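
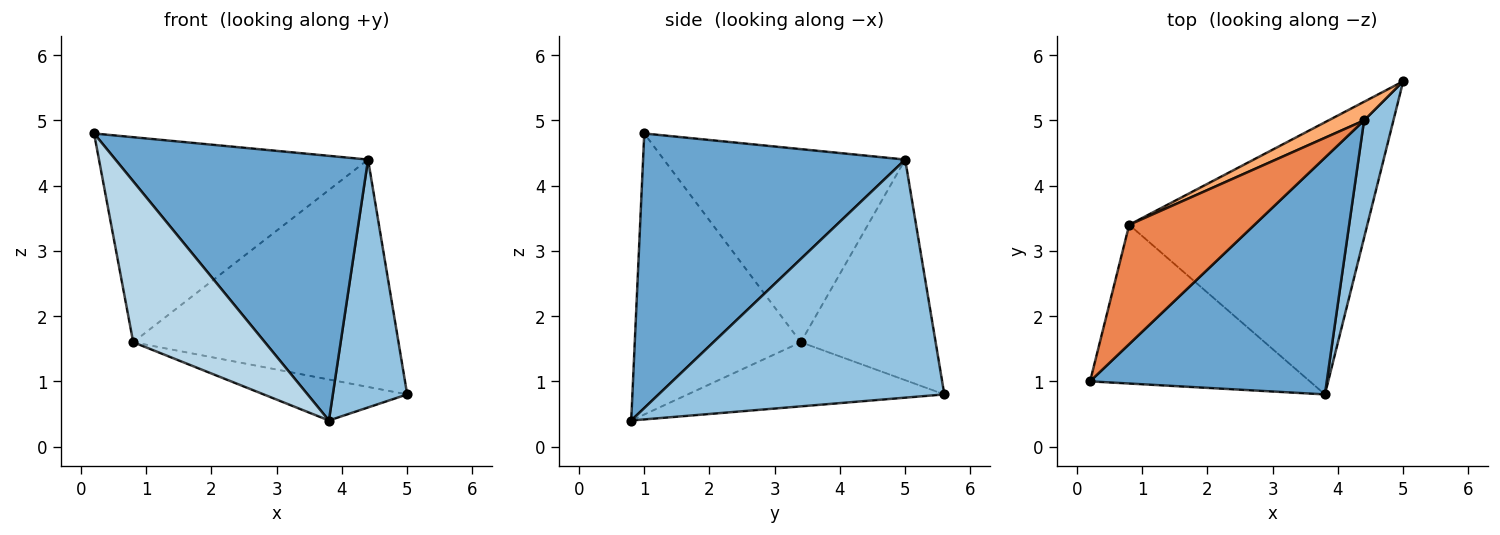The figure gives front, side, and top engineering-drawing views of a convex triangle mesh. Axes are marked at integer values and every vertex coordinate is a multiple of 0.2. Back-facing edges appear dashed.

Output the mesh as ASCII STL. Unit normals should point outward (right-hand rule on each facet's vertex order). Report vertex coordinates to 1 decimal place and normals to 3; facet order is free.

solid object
 facet normal 0.612 -0.590 0.527
  outer loop
   vertex 4.4 5.0 4.4
   vertex 0.2 1.0 4.8
   vertex 3.8 0.8 0.4
  endloop
 endfacet
 facet normal 0.961 -0.250 0.118
  outer loop
   vertex 4.4 5.0 4.4
   vertex 3.8 0.8 0.4
   vertex 5.0 5.6 0.8
  endloop
 endfacet
 facet normal -0.668 -0.530 -0.523
  outer loop
   vertex 0.8 3.4 1.6
   vertex 3.8 0.8 0.4
   vertex 0.2 1.0 4.8
  endloop
 endfacet
 facet normal -0.257 0.144 -0.956
  outer loop
   vertex 0.8 3.4 1.6
   vertex 5.0 5.6 0.8
   vertex 3.8 0.8 0.4
  endloop
 endfacet
 facet normal -0.613 0.683 0.397
  outer loop
   vertex 0.8 3.4 1.6
   vertex 0.2 1.0 4.8
   vertex 4.4 5.0 4.4
  endloop
 endfacet
 facet normal -0.452 0.889 0.073
  outer loop
   vertex 0.8 3.4 1.6
   vertex 4.4 5.0 4.4
   vertex 5.0 5.6 0.8
  endloop
 endfacet
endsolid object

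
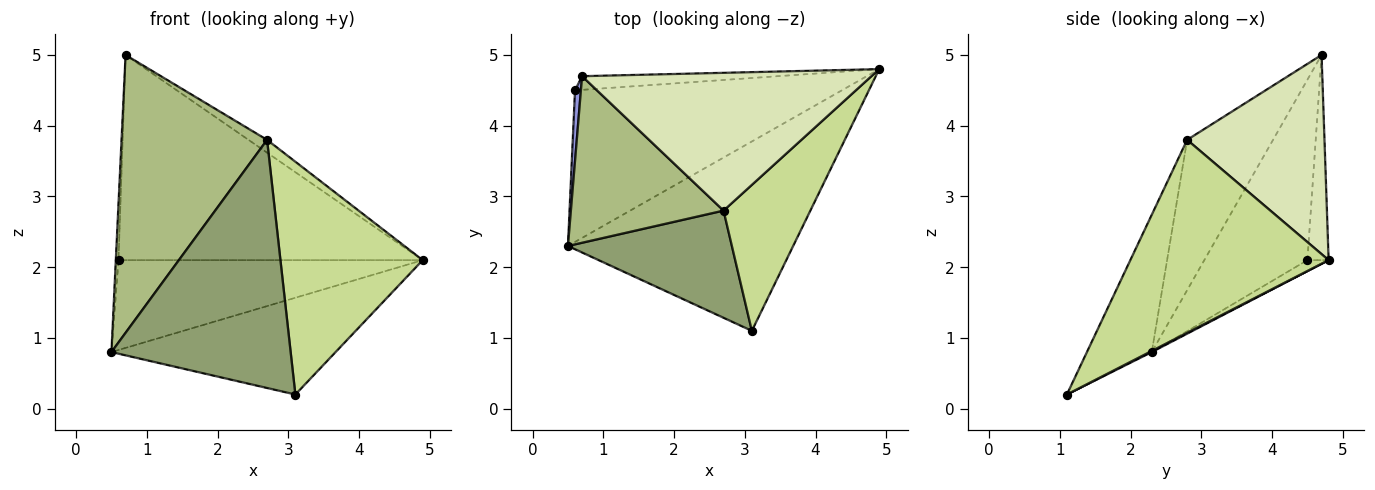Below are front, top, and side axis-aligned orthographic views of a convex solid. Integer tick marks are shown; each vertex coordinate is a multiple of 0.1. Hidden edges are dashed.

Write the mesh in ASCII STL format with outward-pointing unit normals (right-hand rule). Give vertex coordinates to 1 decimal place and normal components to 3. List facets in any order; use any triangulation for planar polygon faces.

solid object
 facet normal 0.005 0.455 -0.890
  outer loop
   vertex 3.1 1.1 0.2
   vertex 0.5 2.3 0.8
   vertex 4.9 4.8 2.1
  endloop
 endfacet
 facet normal -0.036 0.510 -0.860
  outer loop
   vertex 0.6 4.5 2.1
   vertex 4.9 4.8 2.1
   vertex 0.5 2.3 0.8
  endloop
 endfacet
 facet normal -0.999 0.026 0.033
  outer loop
   vertex 0.6 4.5 2.1
   vertex 0.5 2.3 0.8
   vertex 0.7 4.7 5.0
  endloop
 endfacet
 facet normal -0.069 0.995 -0.066
  outer loop
   vertex 0.6 4.5 2.1
   vertex 0.7 4.7 5.0
   vertex 4.9 4.8 2.1
  endloop
 endfacet
 facet normal -0.315 -0.871 0.376
  outer loop
   vertex 2.7 2.8 3.8
   vertex 0.5 2.3 0.8
   vertex 3.1 1.1 0.2
  endloop
 endfacet
 facet normal -0.452 -0.765 0.459
  outer loop
   vertex 2.7 2.8 3.8
   vertex 0.7 4.7 5.0
   vertex 0.5 2.3 0.8
  endloop
 endfacet
 facet normal 0.763 -0.548 0.343
  outer loop
   vertex 2.7 2.8 3.8
   vertex 3.1 1.1 0.2
   vertex 4.9 4.8 2.1
  endloop
 endfacet
 facet normal 0.565 0.076 0.821
  outer loop
   vertex 2.7 2.8 3.8
   vertex 4.9 4.8 2.1
   vertex 0.7 4.7 5.0
  endloop
 endfacet
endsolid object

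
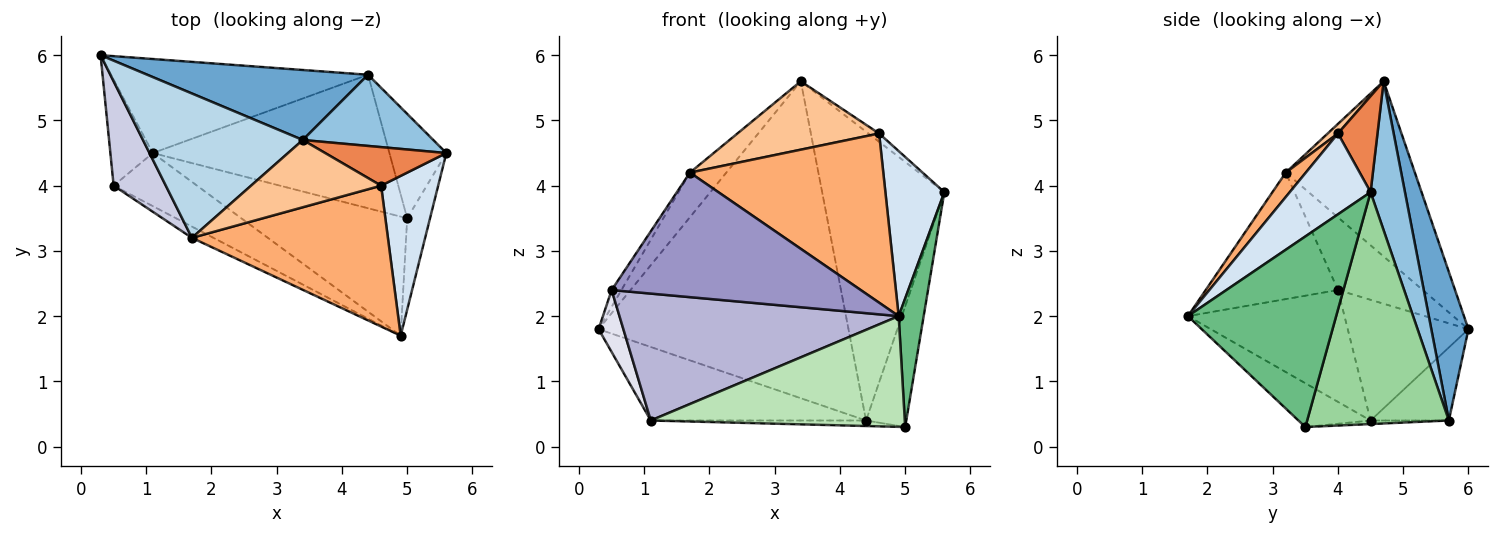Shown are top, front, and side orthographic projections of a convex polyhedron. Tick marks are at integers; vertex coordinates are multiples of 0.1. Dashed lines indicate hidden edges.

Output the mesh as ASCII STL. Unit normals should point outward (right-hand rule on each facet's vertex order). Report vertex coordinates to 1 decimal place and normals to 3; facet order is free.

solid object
 facet normal 0.144 0.966 0.213
  outer loop
   vertex 4.4 5.7 0.4
   vertex 0.3 6.0 1.8
   vertex 3.4 4.7 5.6
  endloop
 endfacet
 facet normal 0.263 0.937 0.231
  outer loop
   vertex 4.4 5.7 0.4
   vertex 3.4 4.7 5.6
   vertex 5.6 4.5 3.9
  endloop
 endfacet
 facet normal -0.723 0.204 0.660
  outer loop
   vertex 1.7 3.2 4.2
   vertex 3.4 4.7 5.6
   vertex 0.3 6.0 1.8
  endloop
 endfacet
 facet normal 0.702 -0.512 0.496
  outer loop
   vertex 4.6 4.0 4.8
   vertex 4.9 1.7 2.0
   vertex 5.6 4.5 3.9
  endloop
 endfacet
 facet normal 0.612 0.166 0.773
  outer loop
   vertex 4.6 4.0 4.8
   vertex 5.6 4.5 3.9
   vertex 3.4 4.7 5.6
  endloop
 endfacet
 facet normal 0.079 -0.766 0.638
  outer loop
   vertex 4.6 4.0 4.8
   vertex 1.7 3.2 4.2
   vertex 4.9 1.7 2.0
  endloop
 endfacet
 facet normal 0.052 -0.712 0.700
  outer loop
   vertex 4.6 4.0 4.8
   vertex 3.4 4.7 5.6
   vertex 1.7 3.2 4.2
  endloop
 endfacet
 facet normal -0.219 0.601 -0.769
  outer loop
   vertex 1.1 4.5 0.4
   vertex 0.3 6.0 1.8
   vertex 4.4 5.7 0.4
  endloop
 endfacet
 facet normal 0.979 -0.165 -0.117
  outer loop
   vertex 5.0 3.5 0.3
   vertex 5.6 4.5 3.9
   vertex 4.9 1.7 2.0
  endloop
 endfacet
 facet normal 0.936 0.266 -0.230
  outer loop
   vertex 5.0 3.5 0.3
   vertex 4.4 5.7 0.4
   vertex 5.6 4.5 3.9
  endloop
 endfacet
 facet normal -0.190 -0.669 -0.719
  outer loop
   vertex 5.0 3.5 0.3
   vertex 4.9 1.7 2.0
   vertex 1.1 4.5 0.4
  endloop
 endfacet
 facet normal -0.015 0.041 -0.999
  outer loop
   vertex 5.0 3.5 0.3
   vertex 1.1 4.5 0.4
   vertex 4.4 5.7 0.4
  endloop
 endfacet
 facet normal -0.467 -0.880 -0.080
  outer loop
   vertex 0.5 4.0 2.4
   vertex 4.9 1.7 2.0
   vertex 1.7 3.2 4.2
  endloop
 endfacet
 facet normal -0.459 -0.819 -0.343
  outer loop
   vertex 0.5 4.0 2.4
   vertex 1.1 4.5 0.4
   vertex 4.9 1.7 2.0
  endloop
 endfacet
 facet normal -0.809 0.093 0.581
  outer loop
   vertex 0.5 4.0 2.4
   vertex 1.7 3.2 4.2
   vertex 0.3 6.0 1.8
  endloop
 endfacet
 facet normal -0.926 -0.190 -0.325
  outer loop
   vertex 0.5 4.0 2.4
   vertex 0.3 6.0 1.8
   vertex 1.1 4.5 0.4
  endloop
 endfacet
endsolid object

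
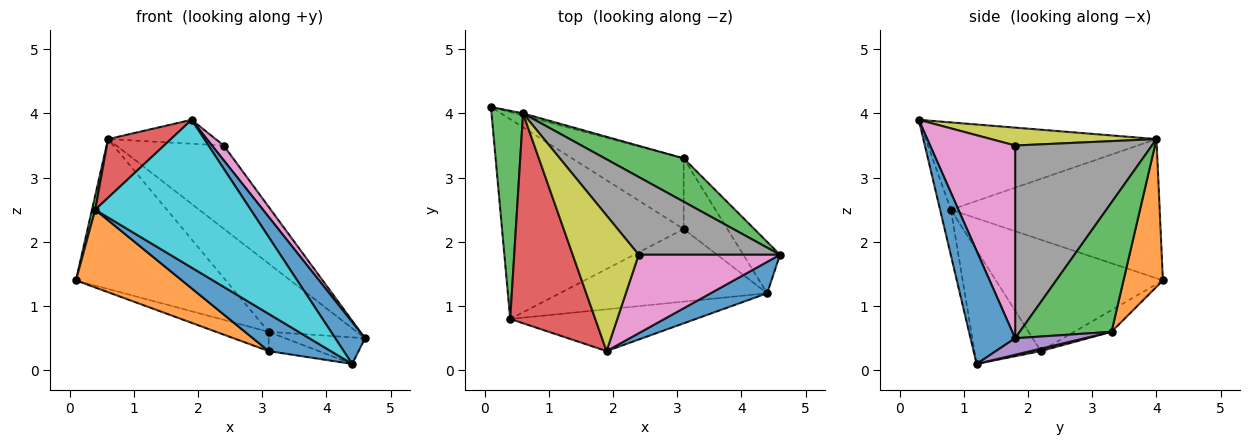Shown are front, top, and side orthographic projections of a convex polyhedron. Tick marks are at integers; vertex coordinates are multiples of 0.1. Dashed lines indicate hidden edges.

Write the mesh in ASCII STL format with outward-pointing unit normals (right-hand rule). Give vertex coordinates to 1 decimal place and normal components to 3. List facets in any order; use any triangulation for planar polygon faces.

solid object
 facet normal 0.768 -0.512 0.384
  outer loop
   vertex 4.4 1.2 0.1
   vertex 4.6 1.8 0.5
   vertex 1.9 0.3 3.9
  endloop
 endfacet
 facet normal 0.254 0.967 -0.014
  outer loop
   vertex 3.1 3.3 0.6
   vertex 0.1 4.1 1.4
   vertex 0.6 4.0 3.6
  endloop
 endfacet
 facet normal 0.661 0.634 0.403
  outer loop
   vertex 3.1 3.3 0.6
   vertex 0.6 4.0 3.6
   vertex 4.6 1.8 0.5
  endloop
 endfacet
 facet normal -0.184 0.259 -0.948
  outer loop
   vertex 3.1 3.3 0.6
   vertex 3.1 2.2 0.3
   vertex 0.1 4.1 1.4
  endloop
 endfacet
 facet normal 0.371 0.426 -0.825
  outer loop
   vertex 3.1 3.3 0.6
   vertex 4.6 1.8 0.5
   vertex 4.4 1.2 0.1
  endloop
 endfacet
 facet normal 0.054 0.263 -0.963
  outer loop
   vertex 3.1 3.3 0.6
   vertex 4.4 1.2 0.1
   vertex 3.1 2.2 0.3
  endloop
 endfacet
 facet normal 0.801 -0.110 0.588
  outer loop
   vertex 2.4 1.8 3.5
   vertex 1.9 0.3 3.9
   vertex 4.6 1.8 0.5
  endloop
 endfacet
 facet normal 0.681 0.535 0.500
  outer loop
   vertex 2.4 1.8 3.5
   vertex 4.6 1.8 0.5
   vertex 0.6 4.0 3.6
  endloop
 endfacet
 facet normal 0.258 0.168 0.951
  outer loop
   vertex 2.4 1.8 3.5
   vertex 0.6 4.0 3.6
   vertex 1.9 0.3 3.9
  endloop
 endfacet
 facet normal -0.067 -0.960 -0.271
  outer loop
   vertex 0.4 0.8 2.5
   vertex 4.4 1.2 0.1
   vertex 1.9 0.3 3.9
  endloop
 endfacet
 facet normal -0.439 -0.410 -0.799
  outer loop
   vertex 0.4 0.8 2.5
   vertex 3.1 2.2 0.3
   vertex 4.4 1.2 0.1
  endloop
 endfacet
 facet normal -0.496 -0.315 -0.809
  outer loop
   vertex 0.4 0.8 2.5
   vertex 0.1 4.1 1.4
   vertex 3.1 2.2 0.3
  endloop
 endfacet
 facet normal -0.975 -0.015 0.221
  outer loop
   vertex 0.4 0.8 2.5
   vertex 0.6 4.0 3.6
   vertex 0.1 4.1 1.4
  endloop
 endfacet
 facet normal -0.703 -0.191 0.685
  outer loop
   vertex 0.4 0.8 2.5
   vertex 1.9 0.3 3.9
   vertex 0.6 4.0 3.6
  endloop
 endfacet
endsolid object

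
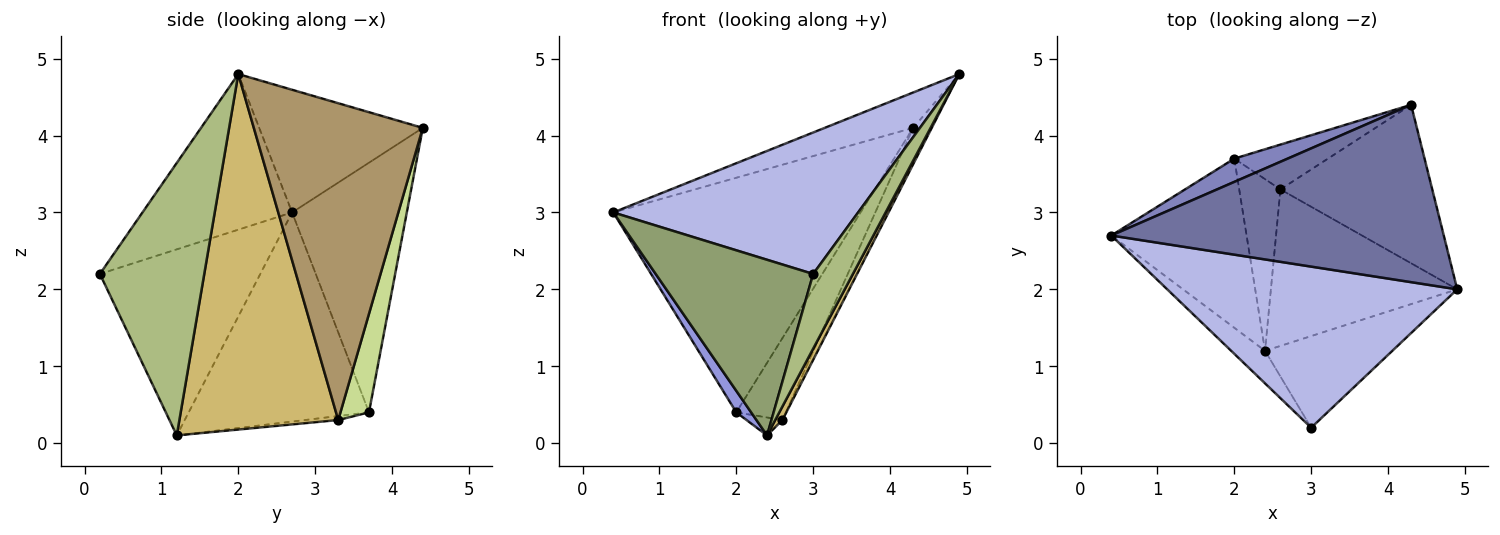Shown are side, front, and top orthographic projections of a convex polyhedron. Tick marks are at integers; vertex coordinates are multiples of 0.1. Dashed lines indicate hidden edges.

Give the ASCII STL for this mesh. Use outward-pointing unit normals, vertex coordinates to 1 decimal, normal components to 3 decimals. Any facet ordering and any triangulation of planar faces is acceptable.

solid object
 facet normal -0.340 0.184 0.922
  outer loop
   vertex 4.3 4.4 4.1
   vertex 0.4 2.7 3.0
   vertex 4.9 2.0 4.8
  endloop
 endfacet
 facet normal -0.419 0.904 0.090
  outer loop
   vertex 2.0 3.7 0.4
   vertex 0.4 2.7 3.0
   vertex 4.3 4.4 4.1
  endloop
 endfacet
 facet normal -0.838 -0.069 -0.542
  outer loop
   vertex 2.0 3.7 0.4
   vertex 2.4 1.2 0.1
   vertex 0.4 2.7 3.0
  endloop
 endfacet
 facet normal -0.374 -0.612 0.697
  outer loop
   vertex 3.0 0.2 2.2
   vertex 4.9 2.0 4.8
   vertex 0.4 2.7 3.0
  endloop
 endfacet
 facet normal -0.708 -0.695 -0.129
  outer loop
   vertex 3.0 0.2 2.2
   vertex 0.4 2.7 3.0
   vertex 2.4 1.2 0.1
  endloop
 endfacet
 facet normal 0.856 -0.326 -0.400
  outer loop
   vertex 3.0 0.2 2.2
   vertex 2.4 1.2 0.1
   vertex 4.9 2.0 4.8
  endloop
 endfacet
 facet normal 0.451 0.783 -0.428
  outer loop
   vertex 2.6 3.3 0.3
   vertex 2.0 3.7 0.4
   vertex 4.3 4.4 4.1
  endloop
 endfacet
 facet normal -0.096 0.103 -0.990
  outer loop
   vertex 2.6 3.3 0.3
   vertex 2.4 1.2 0.1
   vertex 2.0 3.7 0.4
  endloop
 endfacet
 facet normal 0.897 0.099 -0.430
  outer loop
   vertex 2.6 3.3 0.3
   vertex 4.3 4.4 4.1
   vertex 4.9 2.0 4.8
  endloop
 endfacet
 facet normal 0.885 -0.040 -0.464
  outer loop
   vertex 2.6 3.3 0.3
   vertex 4.9 2.0 4.8
   vertex 2.4 1.2 0.1
  endloop
 endfacet
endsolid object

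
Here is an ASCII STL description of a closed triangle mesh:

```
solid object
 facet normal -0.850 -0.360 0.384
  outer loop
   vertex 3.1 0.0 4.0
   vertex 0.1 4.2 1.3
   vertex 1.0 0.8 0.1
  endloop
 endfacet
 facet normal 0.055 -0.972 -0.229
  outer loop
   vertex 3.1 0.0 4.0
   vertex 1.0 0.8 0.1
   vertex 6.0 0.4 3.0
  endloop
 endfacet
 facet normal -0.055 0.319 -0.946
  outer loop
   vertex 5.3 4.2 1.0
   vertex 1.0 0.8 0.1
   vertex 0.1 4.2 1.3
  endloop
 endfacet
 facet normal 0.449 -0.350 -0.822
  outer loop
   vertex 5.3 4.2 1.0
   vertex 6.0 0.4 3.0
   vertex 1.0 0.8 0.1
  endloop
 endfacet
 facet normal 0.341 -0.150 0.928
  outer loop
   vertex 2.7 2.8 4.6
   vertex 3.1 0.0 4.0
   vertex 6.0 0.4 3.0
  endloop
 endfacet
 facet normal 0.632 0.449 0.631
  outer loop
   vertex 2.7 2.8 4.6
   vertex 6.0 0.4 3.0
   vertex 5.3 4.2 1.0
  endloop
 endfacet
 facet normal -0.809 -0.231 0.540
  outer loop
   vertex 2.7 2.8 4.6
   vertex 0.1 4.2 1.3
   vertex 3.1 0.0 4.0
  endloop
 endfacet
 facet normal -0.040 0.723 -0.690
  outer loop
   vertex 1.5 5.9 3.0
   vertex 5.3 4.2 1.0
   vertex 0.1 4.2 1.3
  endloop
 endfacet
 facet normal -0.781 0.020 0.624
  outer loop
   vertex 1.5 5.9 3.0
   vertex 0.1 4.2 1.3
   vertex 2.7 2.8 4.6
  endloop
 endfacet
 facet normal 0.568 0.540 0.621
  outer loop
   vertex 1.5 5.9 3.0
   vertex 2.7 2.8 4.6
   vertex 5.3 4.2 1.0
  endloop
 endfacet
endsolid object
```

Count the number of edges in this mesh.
15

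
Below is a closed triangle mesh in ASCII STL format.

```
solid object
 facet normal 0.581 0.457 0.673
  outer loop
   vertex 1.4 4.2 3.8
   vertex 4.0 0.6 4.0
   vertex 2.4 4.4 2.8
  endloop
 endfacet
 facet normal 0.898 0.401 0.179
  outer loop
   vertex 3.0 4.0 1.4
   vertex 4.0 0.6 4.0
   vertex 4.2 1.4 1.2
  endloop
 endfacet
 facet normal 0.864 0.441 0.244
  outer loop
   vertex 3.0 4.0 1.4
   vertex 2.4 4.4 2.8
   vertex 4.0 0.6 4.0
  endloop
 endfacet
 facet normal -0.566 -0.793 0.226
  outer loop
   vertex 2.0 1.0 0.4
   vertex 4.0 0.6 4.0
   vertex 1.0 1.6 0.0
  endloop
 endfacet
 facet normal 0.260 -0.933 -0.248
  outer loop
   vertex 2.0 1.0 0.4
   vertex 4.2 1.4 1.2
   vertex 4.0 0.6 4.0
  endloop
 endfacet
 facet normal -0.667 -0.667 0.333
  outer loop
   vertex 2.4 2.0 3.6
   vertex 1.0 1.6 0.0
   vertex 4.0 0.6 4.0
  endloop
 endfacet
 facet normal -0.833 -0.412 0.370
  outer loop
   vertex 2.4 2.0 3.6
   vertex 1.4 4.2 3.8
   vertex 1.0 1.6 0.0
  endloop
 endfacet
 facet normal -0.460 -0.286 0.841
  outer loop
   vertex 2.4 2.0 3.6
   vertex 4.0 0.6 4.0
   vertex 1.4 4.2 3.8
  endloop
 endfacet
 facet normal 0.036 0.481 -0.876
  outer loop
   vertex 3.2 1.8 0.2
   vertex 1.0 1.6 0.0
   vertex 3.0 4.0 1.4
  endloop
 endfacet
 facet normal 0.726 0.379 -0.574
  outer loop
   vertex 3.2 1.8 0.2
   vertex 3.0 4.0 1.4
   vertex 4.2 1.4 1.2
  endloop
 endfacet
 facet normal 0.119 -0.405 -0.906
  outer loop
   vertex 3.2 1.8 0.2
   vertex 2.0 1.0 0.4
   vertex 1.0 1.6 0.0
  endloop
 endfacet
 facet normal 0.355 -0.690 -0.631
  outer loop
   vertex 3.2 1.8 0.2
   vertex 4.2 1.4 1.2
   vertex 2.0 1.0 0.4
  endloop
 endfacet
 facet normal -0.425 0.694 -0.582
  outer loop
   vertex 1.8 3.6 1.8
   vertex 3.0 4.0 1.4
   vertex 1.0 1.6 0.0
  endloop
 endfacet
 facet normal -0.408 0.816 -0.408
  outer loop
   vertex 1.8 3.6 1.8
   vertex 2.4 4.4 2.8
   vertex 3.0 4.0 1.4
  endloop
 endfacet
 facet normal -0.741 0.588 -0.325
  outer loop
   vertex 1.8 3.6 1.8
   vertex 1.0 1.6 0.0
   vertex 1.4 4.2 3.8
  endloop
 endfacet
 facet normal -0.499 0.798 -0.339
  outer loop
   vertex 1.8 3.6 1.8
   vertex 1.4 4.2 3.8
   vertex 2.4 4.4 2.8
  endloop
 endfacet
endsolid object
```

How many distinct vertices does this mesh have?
10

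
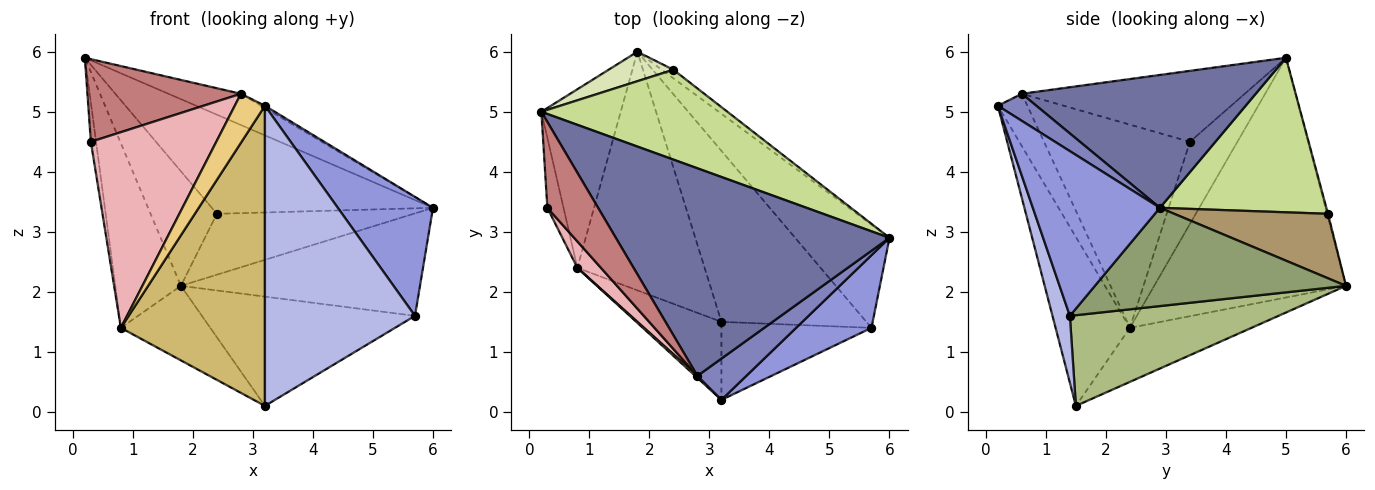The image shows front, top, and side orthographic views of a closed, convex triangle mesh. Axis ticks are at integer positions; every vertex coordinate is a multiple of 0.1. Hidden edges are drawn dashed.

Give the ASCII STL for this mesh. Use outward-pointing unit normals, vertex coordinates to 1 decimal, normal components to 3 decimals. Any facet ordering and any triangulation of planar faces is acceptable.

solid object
 facet normal 0.433 0.134 0.891
  outer loop
   vertex 2.8 0.6 5.3
   vertex 6.0 2.9 3.4
   vertex 0.2 5.0 5.9
  endloop
 endfacet
 facet normal 0.484 0.048 0.874
  outer loop
   vertex 2.8 0.6 5.3
   vertex 3.2 0.2 5.1
   vertex 6.0 2.9 3.4
  endloop
 endfacet
 facet normal 0.752 -0.563 0.344
  outer loop
   vertex 5.7 1.4 1.6
   vertex 6.0 2.9 3.4
   vertex 3.2 0.2 5.1
  endloop
 endfacet
 facet normal 0.112 -0.962 -0.250
  outer loop
   vertex 5.7 1.4 1.6
   vertex 3.2 0.2 5.1
   vertex 3.2 1.5 0.1
  endloop
 endfacet
 facet normal 0.595 0.566 -0.571
  outer loop
   vertex 5.7 1.4 1.6
   vertex 1.8 6.0 2.1
   vertex 6.0 2.9 3.4
  endloop
 endfacet
 facet normal 0.466 0.476 -0.745
  outer loop
   vertex 5.7 1.4 1.6
   vertex 3.2 1.5 0.1
   vertex 1.8 6.0 2.1
  endloop
 endfacet
 facet normal 0.487 0.647 0.586
  outer loop
   vertex 2.4 5.7 3.3
   vertex 0.2 5.0 5.9
   vertex 6.0 2.9 3.4
  endloop
 endfacet
 facet normal -0.014 0.968 0.249
  outer loop
   vertex 2.4 5.7 3.3
   vertex 1.8 6.0 2.1
   vertex 0.2 5.0 5.9
  endloop
 endfacet
 facet normal 0.612 0.783 -0.110
  outer loop
   vertex 2.4 5.7 3.3
   vertex 6.0 2.9 3.4
   vertex 1.8 6.0 2.1
  endloop
 endfacet
 facet normal -0.447 -0.866 -0.225
  outer loop
   vertex 0.8 2.4 1.4
   vertex 3.2 1.5 0.1
   vertex 3.2 0.2 5.1
  endloop
 endfacet
 facet normal -0.699 -0.714 0.029
  outer loop
   vertex 0.8 2.4 1.4
   vertex 3.2 0.2 5.1
   vertex 2.8 0.6 5.3
  endloop
 endfacet
 facet normal -0.376 0.276 -0.885
  outer loop
   vertex 0.8 2.4 1.4
   vertex 1.8 6.0 2.1
   vertex 3.2 1.5 0.1
  endloop
 endfacet
 facet normal -0.903 0.309 -0.299
  outer loop
   vertex 0.8 2.4 1.4
   vertex 0.2 5.0 5.9
   vertex 1.8 6.0 2.1
  endloop
 endfacet
 facet normal -0.710 -0.489 0.508
  outer loop
   vertex 0.3 3.4 4.5
   vertex 2.8 0.6 5.3
   vertex 0.2 5.0 5.9
  endloop
 endfacet
 facet normal -0.976 0.107 -0.192
  outer loop
   vertex 0.3 3.4 4.5
   vertex 0.2 5.0 5.9
   vertex 0.8 2.4 1.4
  endloop
 endfacet
 facet normal -0.755 -0.649 0.088
  outer loop
   vertex 0.3 3.4 4.5
   vertex 0.8 2.4 1.4
   vertex 2.8 0.6 5.3
  endloop
 endfacet
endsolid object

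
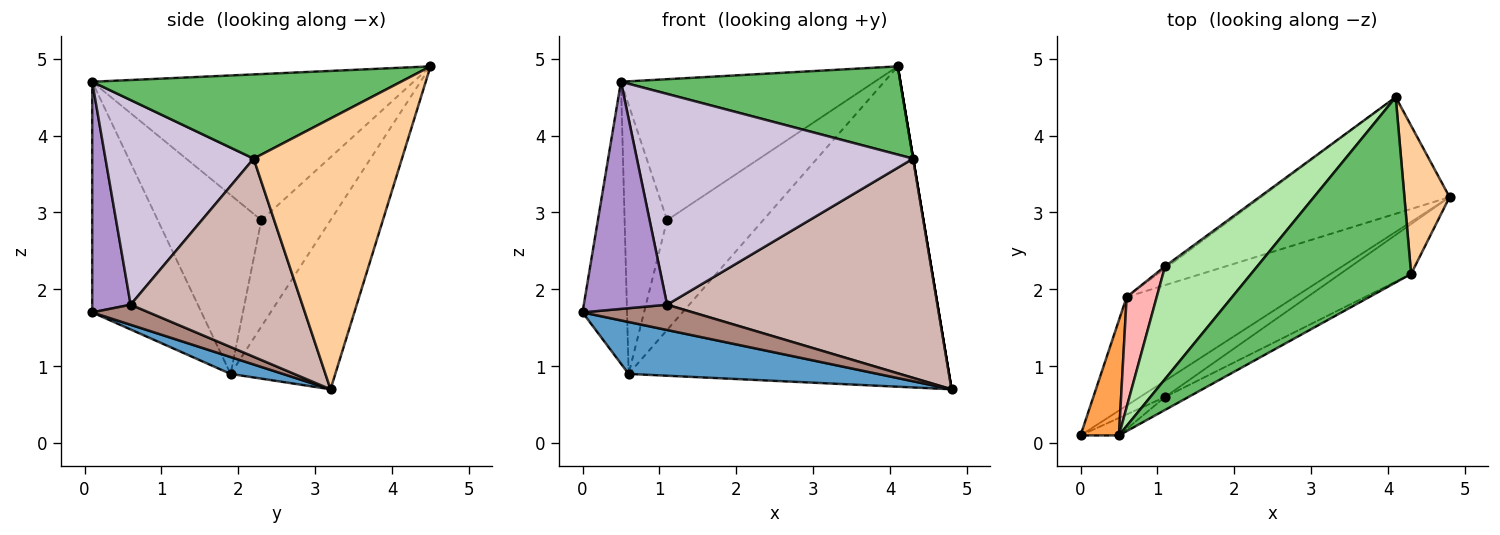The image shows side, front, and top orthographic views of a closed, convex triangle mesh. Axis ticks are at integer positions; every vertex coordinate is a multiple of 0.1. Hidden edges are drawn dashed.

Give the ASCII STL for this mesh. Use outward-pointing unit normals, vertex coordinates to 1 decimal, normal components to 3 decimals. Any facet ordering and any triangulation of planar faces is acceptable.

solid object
 facet normal 0.090 -0.429 -0.899
  outer loop
   vertex 0.6 1.9 0.9
   vertex 4.8 3.2 0.7
   vertex 0.0 0.1 1.7
  endloop
 endfacet
 facet normal -0.294 0.898 -0.327
  outer loop
   vertex 0.6 1.9 0.9
   vertex 4.1 4.5 4.9
   vertex 4.8 3.2 0.7
  endloop
 endfacet
 facet normal -0.915 0.373 0.153
  outer loop
   vertex 0.6 1.9 0.9
   vertex 0.0 0.1 1.7
   vertex 0.5 0.1 4.7
  endloop
 endfacet
 facet normal 0.986 0.000 0.164
  outer loop
   vertex 4.3 2.2 3.7
   vertex 4.8 3.2 0.7
   vertex 4.1 4.5 4.9
  endloop
 endfacet
 facet normal 0.429 -0.388 0.816
  outer loop
   vertex 4.3 2.2 3.7
   vertex 4.1 4.5 4.9
   vertex 0.5 0.1 4.7
  endloop
 endfacet
 facet normal -0.703 0.555 0.444
  outer loop
   vertex 1.1 2.3 2.9
   vertex 0.5 0.1 4.7
   vertex 4.1 4.5 4.9
  endloop
 endfacet
 facet normal -0.584 0.811 -0.016
  outer loop
   vertex 1.1 2.3 2.9
   vertex 4.1 4.5 4.9
   vertex 0.6 1.9 0.9
  endloop
 endfacet
 facet normal -0.914 0.375 0.154
  outer loop
   vertex 1.1 2.3 2.9
   vertex 0.6 1.9 0.9
   vertex 0.5 0.1 4.7
  endloop
 endfacet
 facet normal 0.418 -0.906 -0.070
  outer loop
   vertex 1.1 0.6 1.8
   vertex 0.5 0.1 4.7
   vertex 0.0 0.1 1.7
  endloop
 endfacet
 facet normal 0.472 -0.880 -0.054
  outer loop
   vertex 1.1 0.6 1.8
   vertex 4.3 2.2 3.7
   vertex 0.5 0.1 4.7
  endloop
 endfacet
 facet normal 0.397 -0.773 -0.494
  outer loop
   vertex 1.1 0.6 1.8
   vertex 0.0 0.1 1.7
   vertex 4.8 3.2 0.7
  endloop
 endfacet
 facet normal 0.526 -0.829 -0.189
  outer loop
   vertex 1.1 0.6 1.8
   vertex 4.8 3.2 0.7
   vertex 4.3 2.2 3.7
  endloop
 endfacet
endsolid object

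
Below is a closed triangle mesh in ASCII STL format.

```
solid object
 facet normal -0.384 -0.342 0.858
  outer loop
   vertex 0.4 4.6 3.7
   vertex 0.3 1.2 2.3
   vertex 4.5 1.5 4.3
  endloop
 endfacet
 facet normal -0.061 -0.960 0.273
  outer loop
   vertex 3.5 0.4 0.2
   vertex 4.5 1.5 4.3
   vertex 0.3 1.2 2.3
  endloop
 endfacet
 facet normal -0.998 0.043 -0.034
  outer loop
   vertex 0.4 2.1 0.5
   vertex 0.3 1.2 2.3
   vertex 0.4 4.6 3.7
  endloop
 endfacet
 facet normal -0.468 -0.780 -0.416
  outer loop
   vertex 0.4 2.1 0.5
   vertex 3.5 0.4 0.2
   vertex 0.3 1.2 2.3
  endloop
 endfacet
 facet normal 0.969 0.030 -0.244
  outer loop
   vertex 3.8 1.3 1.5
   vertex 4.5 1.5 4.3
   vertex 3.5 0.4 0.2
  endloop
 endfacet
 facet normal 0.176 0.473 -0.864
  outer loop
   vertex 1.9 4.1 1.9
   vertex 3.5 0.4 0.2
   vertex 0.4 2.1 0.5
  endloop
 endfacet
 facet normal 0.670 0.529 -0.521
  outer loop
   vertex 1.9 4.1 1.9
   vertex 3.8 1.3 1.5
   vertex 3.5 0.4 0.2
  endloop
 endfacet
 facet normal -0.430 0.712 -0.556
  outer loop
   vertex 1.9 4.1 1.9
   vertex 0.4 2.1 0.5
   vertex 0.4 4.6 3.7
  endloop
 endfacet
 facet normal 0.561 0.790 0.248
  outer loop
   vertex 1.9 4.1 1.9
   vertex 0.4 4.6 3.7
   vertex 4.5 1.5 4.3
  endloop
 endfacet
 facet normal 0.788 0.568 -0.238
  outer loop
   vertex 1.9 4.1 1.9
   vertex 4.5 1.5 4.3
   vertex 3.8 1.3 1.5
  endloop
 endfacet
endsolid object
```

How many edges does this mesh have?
15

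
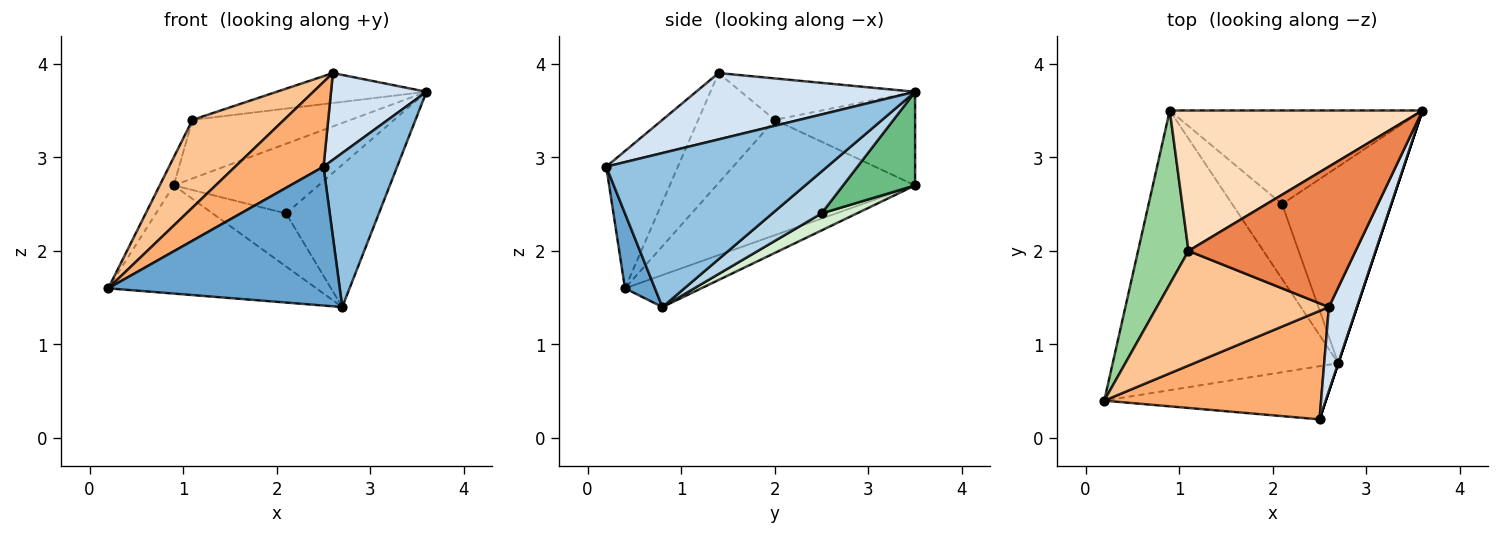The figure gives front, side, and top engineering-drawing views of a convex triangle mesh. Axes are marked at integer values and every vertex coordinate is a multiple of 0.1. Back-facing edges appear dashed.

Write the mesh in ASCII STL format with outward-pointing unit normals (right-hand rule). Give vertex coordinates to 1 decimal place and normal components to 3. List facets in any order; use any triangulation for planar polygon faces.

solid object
 facet normal 0.120 -0.927 -0.355
  outer loop
   vertex 2.7 0.8 1.4
   vertex 2.5 0.2 2.9
   vertex 0.2 0.4 1.6
  endloop
 endfacet
 facet normal 0.949 -0.316 0.000
  outer loop
   vertex 2.7 0.8 1.4
   vertex 3.6 3.5 3.7
   vertex 2.5 0.2 2.9
  endloop
 endfacet
 facet normal 0.297 0.560 -0.773
  outer loop
   vertex 2.1 2.5 2.4
   vertex 3.6 3.5 3.7
   vertex 2.7 0.8 1.4
  endloop
 endfacet
 facet normal 0.855 -0.373 0.362
  outer loop
   vertex 2.6 1.4 3.9
   vertex 2.5 0.2 2.9
   vertex 3.6 3.5 3.7
  endloop
 endfacet
 facet normal -0.236 0.203 0.950
  outer loop
   vertex 2.6 1.4 3.9
   vertex 3.6 3.5 3.7
   vertex 1.1 2.0 3.4
  endloop
 endfacet
 facet normal -0.447 -0.551 0.705
  outer loop
   vertex 2.6 1.4 3.9
   vertex 0.2 0.4 1.6
   vertex 2.5 0.2 2.9
  endloop
 endfacet
 facet normal -0.453 -0.542 0.708
  outer loop
   vertex 2.6 1.4 3.9
   vertex 1.1 2.0 3.4
   vertex 0.2 0.4 1.6
  endloop
 endfacet
 facet normal -0.323 0.364 0.873
  outer loop
   vertex 0.9 3.5 2.7
   vertex 1.1 2.0 3.4
   vertex 3.6 3.5 3.7
  endloop
 endfacet
 facet normal 0.285 0.572 -0.769
  outer loop
   vertex 0.9 3.5 2.7
   vertex 3.6 3.5 3.7
   vertex 2.1 2.5 2.4
  endloop
 endfacet
 facet normal -0.914 0.065 0.400
  outer loop
   vertex 0.9 3.5 2.7
   vertex 0.2 0.4 1.6
   vertex 1.1 2.0 3.4
  endloop
 endfacet
 facet normal -0.131 0.358 -0.925
  outer loop
   vertex 0.9 3.5 2.7
   vertex 2.7 0.8 1.4
   vertex 0.2 0.4 1.6
  endloop
 endfacet
 facet normal 0.268 0.557 -0.786
  outer loop
   vertex 0.9 3.5 2.7
   vertex 2.1 2.5 2.4
   vertex 2.7 0.8 1.4
  endloop
 endfacet
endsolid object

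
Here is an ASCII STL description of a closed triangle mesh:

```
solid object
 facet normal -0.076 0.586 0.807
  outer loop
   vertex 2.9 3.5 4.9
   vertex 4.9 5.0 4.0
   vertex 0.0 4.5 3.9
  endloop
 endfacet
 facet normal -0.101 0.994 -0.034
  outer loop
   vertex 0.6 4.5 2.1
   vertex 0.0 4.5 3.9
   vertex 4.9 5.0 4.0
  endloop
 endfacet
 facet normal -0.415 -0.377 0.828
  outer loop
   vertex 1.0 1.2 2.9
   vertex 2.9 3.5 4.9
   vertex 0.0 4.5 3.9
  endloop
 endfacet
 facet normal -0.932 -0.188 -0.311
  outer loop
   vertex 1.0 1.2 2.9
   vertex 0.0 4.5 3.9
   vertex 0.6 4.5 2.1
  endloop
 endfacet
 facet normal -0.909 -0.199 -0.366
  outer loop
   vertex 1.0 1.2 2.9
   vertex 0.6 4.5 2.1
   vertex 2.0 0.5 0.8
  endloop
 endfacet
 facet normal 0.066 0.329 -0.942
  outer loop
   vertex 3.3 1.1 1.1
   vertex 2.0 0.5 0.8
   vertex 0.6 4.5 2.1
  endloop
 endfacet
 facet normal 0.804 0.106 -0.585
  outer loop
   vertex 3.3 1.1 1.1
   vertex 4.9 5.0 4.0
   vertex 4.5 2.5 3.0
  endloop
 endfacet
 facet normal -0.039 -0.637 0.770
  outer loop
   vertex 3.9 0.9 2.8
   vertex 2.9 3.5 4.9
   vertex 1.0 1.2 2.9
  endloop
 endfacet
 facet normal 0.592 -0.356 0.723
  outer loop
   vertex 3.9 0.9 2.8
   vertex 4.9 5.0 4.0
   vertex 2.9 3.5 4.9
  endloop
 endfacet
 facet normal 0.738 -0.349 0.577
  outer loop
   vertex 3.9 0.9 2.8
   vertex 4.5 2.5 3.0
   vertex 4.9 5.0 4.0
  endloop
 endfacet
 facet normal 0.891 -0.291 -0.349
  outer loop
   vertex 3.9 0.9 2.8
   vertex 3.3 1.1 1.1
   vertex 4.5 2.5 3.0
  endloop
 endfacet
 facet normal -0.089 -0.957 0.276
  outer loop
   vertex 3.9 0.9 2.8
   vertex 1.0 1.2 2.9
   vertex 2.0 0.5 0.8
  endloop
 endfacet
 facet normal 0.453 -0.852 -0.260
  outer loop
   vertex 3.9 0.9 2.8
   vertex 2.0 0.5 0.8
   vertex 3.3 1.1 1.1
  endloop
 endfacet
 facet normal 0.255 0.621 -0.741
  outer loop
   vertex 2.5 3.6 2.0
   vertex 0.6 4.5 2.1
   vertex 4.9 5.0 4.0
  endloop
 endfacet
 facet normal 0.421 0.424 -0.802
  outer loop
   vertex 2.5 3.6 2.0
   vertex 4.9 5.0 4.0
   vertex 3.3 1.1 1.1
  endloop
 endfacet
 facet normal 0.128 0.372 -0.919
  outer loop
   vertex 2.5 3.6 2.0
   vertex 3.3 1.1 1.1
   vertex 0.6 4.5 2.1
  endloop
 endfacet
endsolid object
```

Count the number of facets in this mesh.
16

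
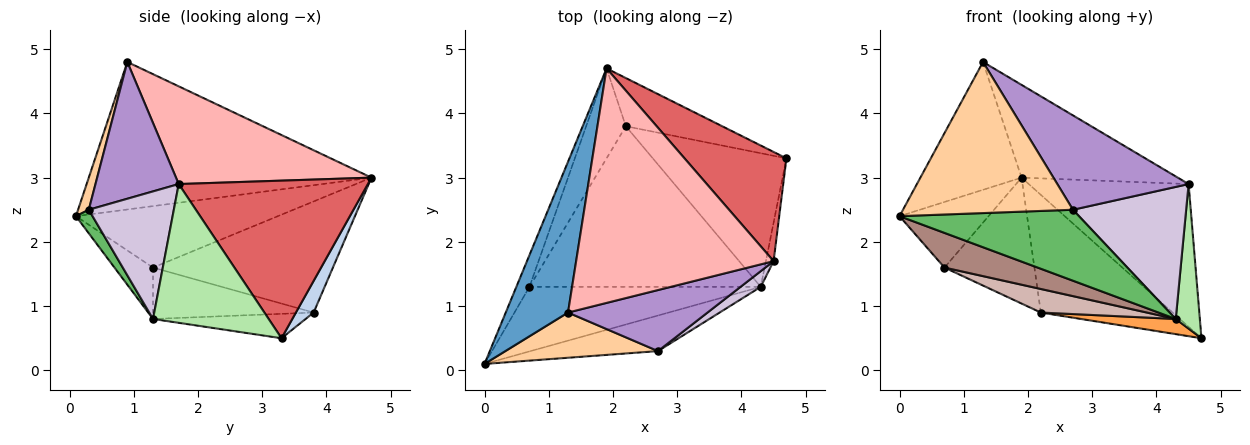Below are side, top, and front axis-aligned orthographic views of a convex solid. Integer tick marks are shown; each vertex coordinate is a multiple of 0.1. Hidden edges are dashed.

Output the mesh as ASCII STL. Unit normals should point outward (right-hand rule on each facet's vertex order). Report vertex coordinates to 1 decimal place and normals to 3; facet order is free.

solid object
 facet normal -0.875 0.313 0.370
  outer loop
   vertex 1.3 0.9 4.8
   vertex 1.9 4.7 3.0
   vertex 0.0 0.1 2.4
  endloop
 endfacet
 facet normal 0.124 0.918 -0.376
  outer loop
   vertex 2.2 3.8 0.9
   vertex 1.9 4.7 3.0
   vertex 4.7 3.3 0.5
  endloop
 endfacet
 facet normal -0.179 -0.111 -0.978
  outer loop
   vertex 2.2 3.8 0.9
   vertex 4.7 3.3 0.5
   vertex 4.3 1.3 0.8
  endloop
 endfacet
 facet normal 0.060 -0.956 0.286
  outer loop
   vertex 2.7 0.3 2.5
   vertex 1.3 0.9 4.8
   vertex 0.0 0.1 2.4
  endloop
 endfacet
 facet normal 0.083 -0.891 -0.446
  outer loop
   vertex 2.7 0.3 2.5
   vertex 0.0 0.1 2.4
   vertex 4.3 1.3 0.8
  endloop
 endfacet
 facet normal 0.978 -0.204 -0.054
  outer loop
   vertex 4.5 1.7 2.9
   vertex 4.3 1.3 0.8
   vertex 4.7 3.3 0.5
  endloop
 endfacet
 facet normal 0.685 0.579 0.443
  outer loop
   vertex 4.5 1.7 2.9
   vertex 4.7 3.3 0.5
   vertex 1.9 4.7 3.0
  endloop
 endfacet
 facet normal 0.418 0.334 0.845
  outer loop
   vertex 4.5 1.7 2.9
   vertex 1.9 4.7 3.0
   vertex 1.3 0.9 4.8
  endloop
 endfacet
 facet normal 0.470 -0.741 0.479
  outer loop
   vertex 4.5 1.7 2.9
   vertex 1.3 0.9 4.8
   vertex 2.7 0.3 2.5
  endloop
 endfacet
 facet normal 0.598 -0.796 0.095
  outer loop
   vertex 4.5 1.7 2.9
   vertex 2.7 0.3 2.5
   vertex 4.3 1.3 0.8
  endloop
 endfacet
 facet normal -0.192 -0.464 -0.865
  outer loop
   vertex 0.7 1.3 1.6
   vertex 4.3 1.3 0.8
   vertex 0.0 0.1 2.4
  endloop
 endfacet
 facet normal -0.215 -0.142 -0.966
  outer loop
   vertex 0.7 1.3 1.6
   vertex 2.2 3.8 0.9
   vertex 4.3 1.3 0.8
  endloop
 endfacet
 facet normal -0.898 0.396 -0.192
  outer loop
   vertex 0.7 1.3 1.6
   vertex 0.0 0.1 2.4
   vertex 1.9 4.7 3.0
  endloop
 endfacet
 facet normal -0.852 0.426 -0.304
  outer loop
   vertex 0.7 1.3 1.6
   vertex 1.9 4.7 3.0
   vertex 2.2 3.8 0.9
  endloop
 endfacet
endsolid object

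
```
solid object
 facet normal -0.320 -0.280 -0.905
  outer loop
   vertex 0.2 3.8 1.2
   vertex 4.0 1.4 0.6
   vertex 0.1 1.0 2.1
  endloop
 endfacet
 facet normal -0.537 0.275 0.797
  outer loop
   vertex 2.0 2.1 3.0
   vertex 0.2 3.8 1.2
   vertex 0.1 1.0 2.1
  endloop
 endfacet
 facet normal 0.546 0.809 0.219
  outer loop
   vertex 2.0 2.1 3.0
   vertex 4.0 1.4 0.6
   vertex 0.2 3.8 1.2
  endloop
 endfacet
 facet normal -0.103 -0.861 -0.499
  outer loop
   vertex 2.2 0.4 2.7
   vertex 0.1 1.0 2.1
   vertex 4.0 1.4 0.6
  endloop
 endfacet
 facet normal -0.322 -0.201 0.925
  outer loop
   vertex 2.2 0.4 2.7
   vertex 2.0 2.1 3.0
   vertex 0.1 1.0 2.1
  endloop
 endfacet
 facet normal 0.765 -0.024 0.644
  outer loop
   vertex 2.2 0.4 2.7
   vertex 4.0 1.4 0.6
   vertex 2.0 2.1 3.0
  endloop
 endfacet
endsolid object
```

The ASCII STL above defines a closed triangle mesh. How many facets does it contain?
6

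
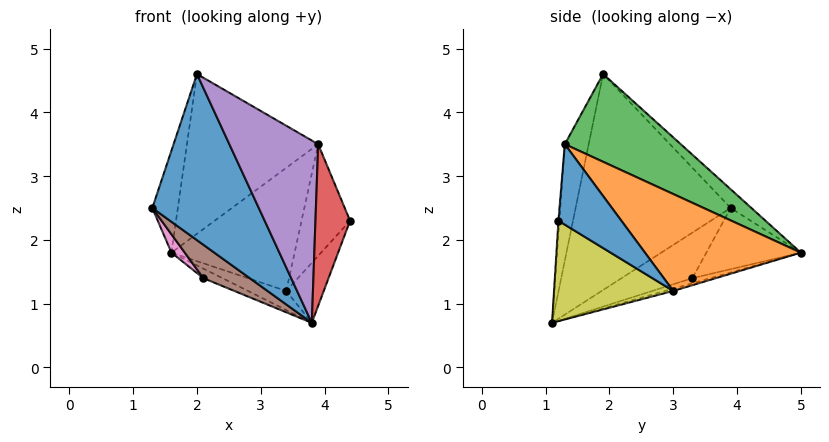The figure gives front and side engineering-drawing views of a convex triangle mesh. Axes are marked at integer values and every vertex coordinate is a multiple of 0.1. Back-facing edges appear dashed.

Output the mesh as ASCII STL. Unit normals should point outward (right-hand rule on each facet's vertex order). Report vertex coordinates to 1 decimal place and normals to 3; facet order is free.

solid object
 facet normal -0.797 -0.547 -0.256
  outer loop
   vertex 3.8 1.1 0.7
   vertex 2.0 1.9 4.6
   vertex 1.3 3.9 2.5
  endloop
 endfacet
 facet normal -0.457 0.563 0.689
  outer loop
   vertex 1.6 5.0 1.8
   vertex 1.3 3.9 2.5
   vertex 2.0 1.9 4.6
  endloop
 endfacet
 facet normal 0.534 0.604 0.592
  outer loop
   vertex 3.9 1.3 3.5
   vertex 1.6 5.0 1.8
   vertex 2.0 1.9 4.6
  endloop
 endfacet
 facet normal -0.026 -0.997 0.072
  outer loop
   vertex 3.9 1.3 3.5
   vertex 3.8 1.1 0.7
   vertex 4.4 1.2 2.3
  endloop
 endfacet
 facet normal -0.259 -0.963 0.078
  outer loop
   vertex 3.9 1.3 3.5
   vertex 2.0 1.9 4.6
   vertex 3.8 1.1 0.7
  endloop
 endfacet
 facet normal -0.799 -0.523 -0.296
  outer loop
   vertex 2.1 3.3 1.4
   vertex 3.8 1.1 0.7
   vertex 1.3 3.9 2.5
  endloop
 endfacet
 facet normal -0.833 -0.117 -0.541
  outer loop
   vertex 2.1 3.3 1.4
   vertex 1.3 3.9 2.5
   vertex 1.6 5.0 1.8
  endloop
 endfacet
 facet normal -0.168 0.179 -0.969
  outer loop
   vertex 2.1 3.3 1.4
   vertex 1.6 5.0 1.8
   vertex 3.8 1.1 0.7
  endloop
 endfacet
 facet normal 0.893 0.281 -0.352
  outer loop
   vertex 3.4 3.0 1.2
   vertex 4.4 1.2 2.3
   vertex 3.8 1.1 0.7
  endloop
 endfacet
 facet normal -0.052 0.244 -0.968
  outer loop
   vertex 3.4 3.0 1.2
   vertex 3.8 1.1 0.7
   vertex 1.6 5.0 1.8
  endloop
 endfacet
 facet normal 0.763 0.588 0.269
  outer loop
   vertex 3.4 3.0 1.2
   vertex 3.9 1.3 3.5
   vertex 4.4 1.2 2.3
  endloop
 endfacet
 facet normal 0.754 0.596 0.276
  outer loop
   vertex 3.4 3.0 1.2
   vertex 1.6 5.0 1.8
   vertex 3.9 1.3 3.5
  endloop
 endfacet
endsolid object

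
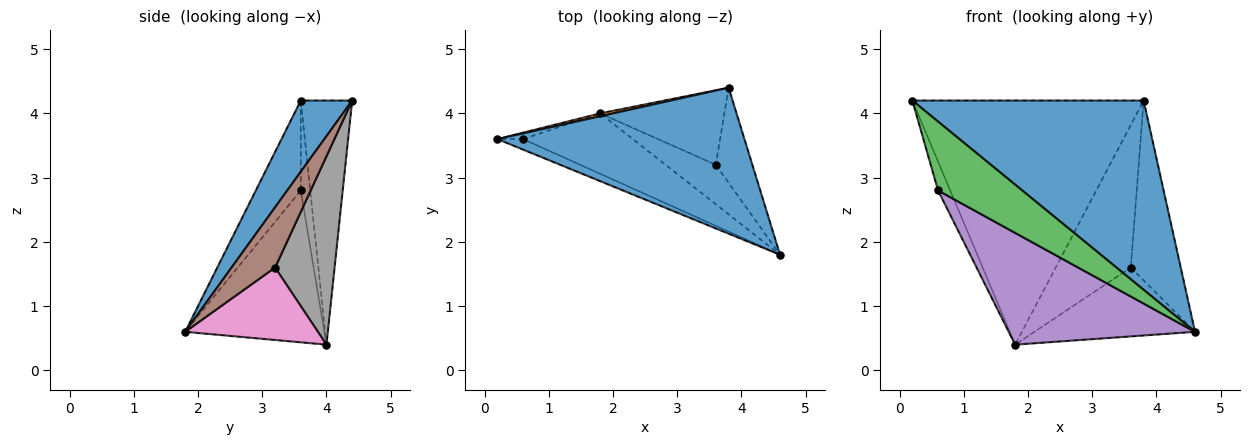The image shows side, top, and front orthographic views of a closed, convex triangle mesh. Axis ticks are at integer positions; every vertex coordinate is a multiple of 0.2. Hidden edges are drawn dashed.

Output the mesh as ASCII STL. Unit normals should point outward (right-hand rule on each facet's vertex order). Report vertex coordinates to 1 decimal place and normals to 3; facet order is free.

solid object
 facet normal 0.173 -0.780 0.602
  outer loop
   vertex 3.8 4.4 4.2
   vertex 0.2 3.6 4.2
   vertex 4.6 1.8 0.6
  endloop
 endfacet
 facet normal -0.217 0.976 0.011
  outer loop
   vertex 1.8 4.0 0.4
   vertex 0.2 3.6 4.2
   vertex 3.8 4.4 4.2
  endloop
 endfacet
 facet normal -0.467 -0.874 -0.133
  outer loop
   vertex 0.6 3.6 2.8
   vertex 4.6 1.8 0.6
   vertex 0.2 3.6 4.2
  endloop
 endfacet
 facet normal -0.605 0.777 -0.173
  outer loop
   vertex 0.6 3.6 2.8
   vertex 0.2 3.6 4.2
   vertex 1.8 4.0 0.4
  endloop
 endfacet
 facet normal -0.549 -0.735 -0.397
  outer loop
   vertex 0.6 3.6 2.8
   vertex 1.8 4.0 0.4
   vertex 4.6 1.8 0.6
  endloop
 endfacet
 facet normal 0.610 0.700 -0.370
  outer loop
   vertex 3.6 3.2 1.6
   vertex 3.8 4.4 4.2
   vertex 4.6 1.8 0.6
  endloop
 endfacet
 facet normal 0.583 0.705 -0.404
  outer loop
   vertex 3.6 3.2 1.6
   vertex 4.6 1.8 0.6
   vertex 1.8 4.0 0.4
  endloop
 endfacet
 facet normal 0.575 0.725 -0.379
  outer loop
   vertex 3.6 3.2 1.6
   vertex 1.8 4.0 0.4
   vertex 3.8 4.4 4.2
  endloop
 endfacet
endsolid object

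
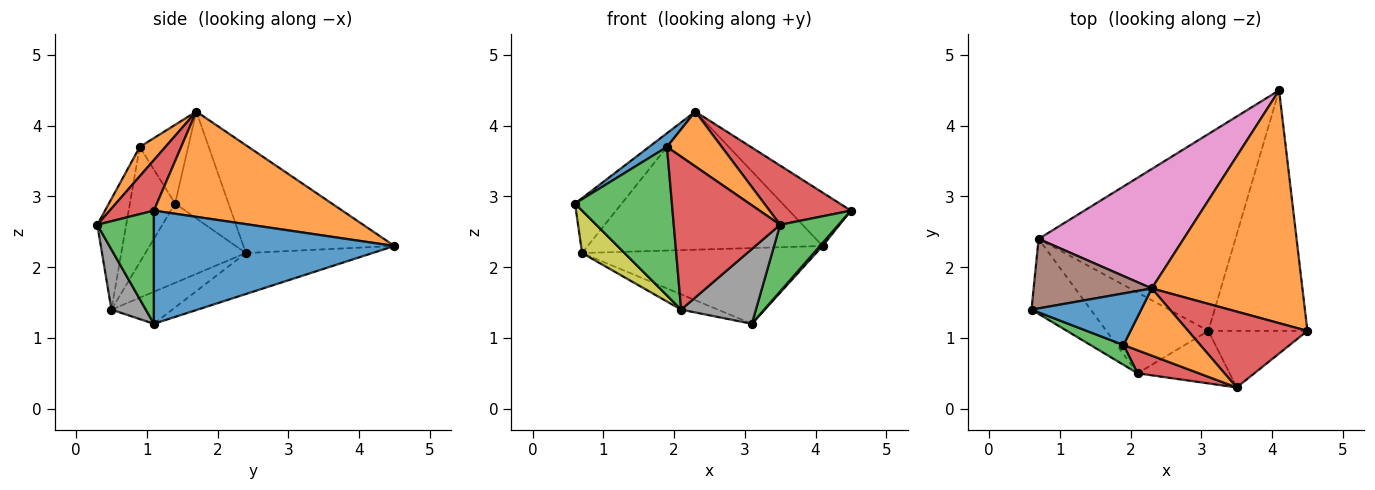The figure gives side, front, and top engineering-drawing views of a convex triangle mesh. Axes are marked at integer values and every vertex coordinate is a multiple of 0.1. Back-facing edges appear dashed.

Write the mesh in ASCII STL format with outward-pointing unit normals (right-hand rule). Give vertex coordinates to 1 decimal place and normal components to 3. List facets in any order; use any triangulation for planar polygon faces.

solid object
 facet normal 0.753 -0.008 -0.658
  outer loop
   vertex 3.1 1.1 1.2
   vertex 4.1 4.5 2.3
   vertex 4.5 1.1 2.8
  endloop
 endfacet
 facet normal 0.563 0.185 0.806
  outer loop
   vertex 2.3 1.7 4.2
   vertex 4.5 1.1 2.8
   vertex 4.1 4.5 2.3
  endloop
 endfacet
 facet normal 0.595 -0.613 -0.520
  outer loop
   vertex 3.5 0.3 2.6
   vertex 3.1 1.1 1.2
   vertex 4.5 1.1 2.8
  endloop
 endfacet
 facet normal 0.317 -0.583 0.748
  outer loop
   vertex 3.5 0.3 2.6
   vertex 4.5 1.1 2.8
   vertex 2.3 1.7 4.2
  endloop
 endfacet
 facet normal -0.191 0.353 -0.916
  outer loop
   vertex 0.7 2.4 2.2
   vertex 4.1 4.5 2.3
   vertex 3.1 1.1 1.2
  endloop
 endfacet
 facet normal -0.579 0.506 0.640
  outer loop
   vertex 0.7 2.4 2.2
   vertex 0.6 1.4 2.9
   vertex 2.3 1.7 4.2
  endloop
 endfacet
 facet normal -0.437 0.680 0.588
  outer loop
   vertex 0.7 2.4 2.2
   vertex 2.3 1.7 4.2
   vertex 4.1 4.5 2.3
  endloop
 endfacet
 facet normal 0.352 -0.766 -0.538
  outer loop
   vertex 2.1 0.5 1.4
   vertex 3.1 1.1 1.2
   vertex 3.5 0.3 2.6
  endloop
 endfacet
 facet normal -0.759 -0.321 -0.567
  outer loop
   vertex 2.1 0.5 1.4
   vertex 0.6 1.4 2.9
   vertex 0.7 2.4 2.2
  endloop
 endfacet
 facet normal -0.295 0.178 -0.939
  outer loop
   vertex 2.1 0.5 1.4
   vertex 0.7 2.4 2.2
   vertex 3.1 1.1 1.2
  endloop
 endfacet
 facet normal -0.570 -0.211 0.794
  outer loop
   vertex 1.9 0.9 3.7
   vertex 2.3 1.7 4.2
   vertex 0.6 1.4 2.9
  endloop
 endfacet
 facet normal 0.284 -0.606 0.743
  outer loop
   vertex 1.9 0.9 3.7
   vertex 3.5 0.3 2.6
   vertex 2.3 1.7 4.2
  endloop
 endfacet
 facet normal -0.420 -0.900 0.120
  outer loop
   vertex 1.9 0.9 3.7
   vertex 0.6 1.4 2.9
   vertex 2.1 0.5 1.4
  endloop
 endfacet
 facet normal -0.259 -0.955 0.144
  outer loop
   vertex 1.9 0.9 3.7
   vertex 2.1 0.5 1.4
   vertex 3.5 0.3 2.6
  endloop
 endfacet
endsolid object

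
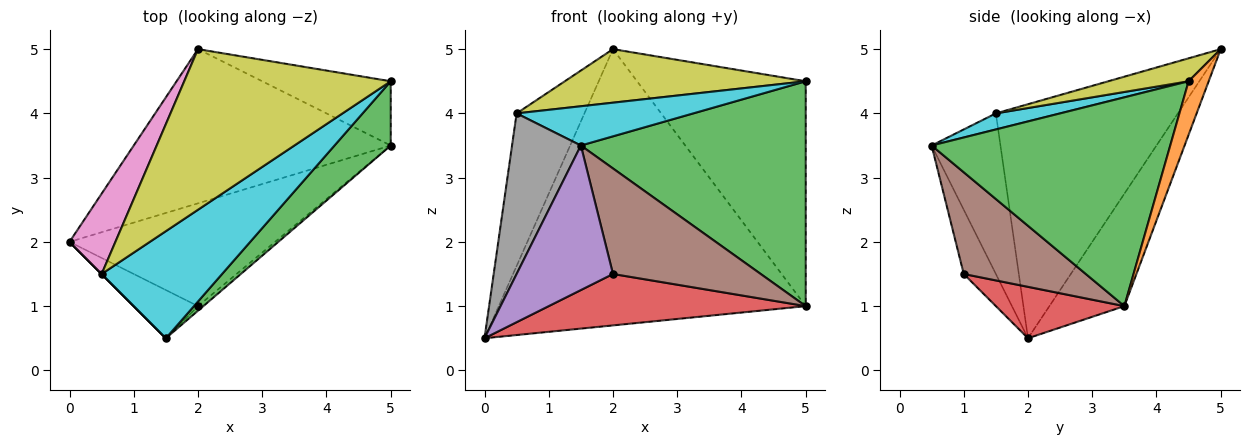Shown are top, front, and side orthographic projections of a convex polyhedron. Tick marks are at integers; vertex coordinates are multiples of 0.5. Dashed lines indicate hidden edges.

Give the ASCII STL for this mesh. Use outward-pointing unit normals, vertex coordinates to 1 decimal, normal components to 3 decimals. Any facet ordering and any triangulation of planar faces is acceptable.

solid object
 facet normal -0.209 0.854 -0.477
  outer loop
   vertex 2.0 5.0 5.0
   vertex 5.0 3.5 1.0
   vertex 0.0 2.0 0.5
  endloop
 endfacet
 facet normal 0.114 0.955 -0.273
  outer loop
   vertex 5.0 4.5 4.5
   vertex 5.0 3.5 1.0
   vertex 2.0 5.0 5.0
  endloop
 endfacet
 facet normal 0.714 -0.673 0.192
  outer loop
   vertex 5.0 4.5 4.5
   vertex 1.5 0.5 3.5
   vertex 5.0 3.5 1.0
  endloop
 endfacet
 facet normal 0.218 -0.436 -0.873
  outer loop
   vertex 2.0 1.0 1.5
   vertex 0.0 2.0 0.5
   vertex 5.0 3.5 1.0
  endloop
 endfacet
 facet normal -0.302 -0.905 -0.302
  outer loop
   vertex 2.0 1.0 1.5
   vertex 1.5 0.5 3.5
   vertex 0.0 2.0 0.5
  endloop
 endfacet
 facet normal 0.637 -0.771 -0.034
  outer loop
   vertex 2.0 1.0 1.5
   vertex 5.0 3.5 1.0
   vertex 1.5 0.5 3.5
  endloop
 endfacet
 facet normal -0.922 0.343 0.181
  outer loop
   vertex 0.5 1.5 4.0
   vertex 2.0 5.0 5.0
   vertex 0.0 2.0 0.5
  endloop
 endfacet
 facet normal -0.707 -0.707 0.000
  outer loop
   vertex 0.5 1.5 4.0
   vertex 0.0 2.0 0.5
   vertex 1.5 0.5 3.5
  endloop
 endfacet
 facet normal 0.105 -0.314 0.943
  outer loop
   vertex 0.5 1.5 4.0
   vertex 5.0 4.5 4.5
   vertex 2.0 5.0 5.0
  endloop
 endfacet
 facet normal 0.124 -0.342 0.932
  outer loop
   vertex 0.5 1.5 4.0
   vertex 1.5 0.5 3.5
   vertex 5.0 4.5 4.5
  endloop
 endfacet
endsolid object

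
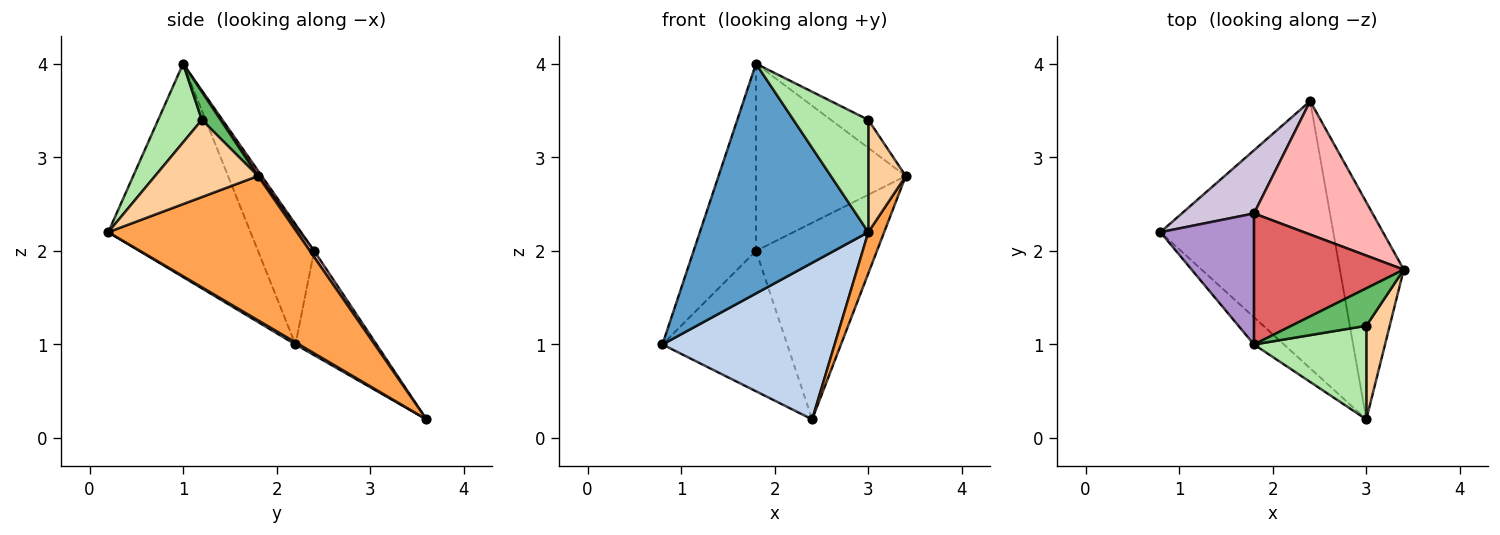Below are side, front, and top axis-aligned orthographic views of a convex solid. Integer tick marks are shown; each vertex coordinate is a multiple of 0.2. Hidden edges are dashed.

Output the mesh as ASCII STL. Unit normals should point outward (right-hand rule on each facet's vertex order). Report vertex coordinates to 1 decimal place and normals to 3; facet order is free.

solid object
 facet normal -0.643 -0.761 -0.090
  outer loop
   vertex 1.8 1.0 4.0
   vertex 0.8 2.2 1.0
   vertex 3.0 0.2 2.2
  endloop
 endfacet
 facet normal 0.011 -0.506 -0.863
  outer loop
   vertex 2.4 3.6 0.2
   vertex 3.0 0.2 2.2
   vertex 0.8 2.2 1.0
  endloop
 endfacet
 facet normal 0.912 -0.077 -0.404
  outer loop
   vertex 2.4 3.6 0.2
   vertex 3.4 1.8 2.8
   vertex 3.0 0.2 2.2
  endloop
 endfacet
 facet normal 0.904 -0.329 0.274
  outer loop
   vertex 3.0 1.2 3.4
   vertex 3.0 0.2 2.2
   vertex 3.4 1.8 2.8
  endloop
 endfacet
 facet normal 0.287 0.575 0.766
  outer loop
   vertex 3.0 1.2 3.4
   vertex 3.4 1.8 2.8
   vertex 1.8 1.0 4.0
  endloop
 endfacet
 facet normal 0.409 -0.701 0.584
  outer loop
   vertex 3.0 1.2 3.4
   vertex 1.8 1.0 4.0
   vertex 3.0 0.2 2.2
  endloop
 endfacet
 facet normal 0.020 0.819 0.573
  outer loop
   vertex 1.8 2.4 2.0
   vertex 1.8 1.0 4.0
   vertex 3.4 1.8 2.8
  endloop
 endfacet
 facet normal 0.030 0.827 0.561
  outer loop
   vertex 1.8 2.4 2.0
   vertex 3.4 1.8 2.8
   vertex 2.4 3.6 0.2
  endloop
 endfacet
 facet normal -0.593 0.659 0.462
  outer loop
   vertex 1.8 2.4 2.0
   vertex 0.8 2.2 1.0
   vertex 1.8 1.0 4.0
  endloop
 endfacet
 facet normal -0.510 0.784 0.353
  outer loop
   vertex 1.8 2.4 2.0
   vertex 2.4 3.6 0.2
   vertex 0.8 2.2 1.0
  endloop
 endfacet
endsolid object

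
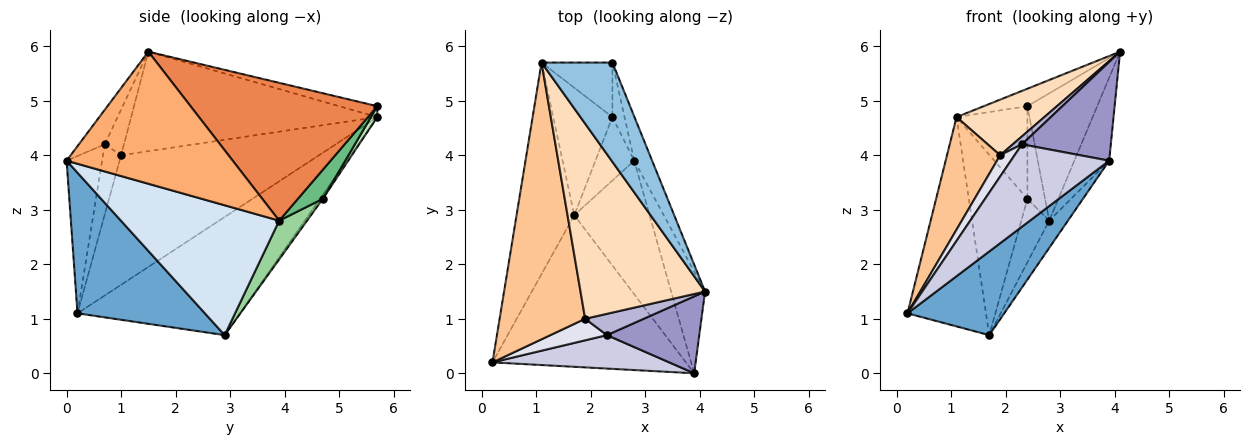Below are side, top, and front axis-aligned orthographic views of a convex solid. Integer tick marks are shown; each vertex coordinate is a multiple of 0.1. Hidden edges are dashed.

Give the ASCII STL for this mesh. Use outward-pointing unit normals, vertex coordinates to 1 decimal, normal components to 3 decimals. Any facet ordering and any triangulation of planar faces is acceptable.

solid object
 facet normal 0.537 -0.408 -0.739
  outer loop
   vertex 3.9 0.0 3.9
   vertex 0.2 0.2 1.1
   vertex 1.7 2.9 0.7
  endloop
 endfacet
 facet normal -0.150 0.171 0.974
  outer loop
   vertex 1.1 5.7 4.7
   vertex 4.1 1.5 5.9
   vertex 2.4 5.7 4.9
  endloop
 endfacet
 facet normal -0.824 0.398 -0.402
  outer loop
   vertex 1.1 5.7 4.7
   vertex 1.7 2.9 0.7
   vertex 0.2 0.2 1.1
  endloop
 endfacet
 facet normal 0.860 0.102 -0.499
  outer loop
   vertex 2.8 3.9 2.8
   vertex 3.9 0.0 3.9
   vertex 1.7 2.9 0.7
  endloop
 endfacet
 facet normal 0.930 0.348 -0.121
  outer loop
   vertex 2.8 3.9 2.8
   vertex 2.4 5.7 4.9
   vertex 4.1 1.5 5.9
  endloop
 endfacet
 facet normal 0.949 0.199 -0.244
  outer loop
   vertex 2.8 3.9 2.8
   vertex 4.1 1.5 5.9
   vertex 3.9 0.0 3.9
  endloop
 endfacet
 facet normal -0.814 -0.219 0.538
  outer loop
   vertex 1.9 1.0 4.0
   vertex 1.1 5.7 4.7
   vertex 0.2 0.2 1.1
  endloop
 endfacet
 facet normal -0.609 -0.217 0.763
  outer loop
   vertex 1.9 1.0 4.0
   vertex 4.1 1.5 5.9
   vertex 1.1 5.7 4.7
  endloop
 endfacet
 facet normal 0.773 0.547 -0.322
  outer loop
   vertex 2.4 4.7 3.2
   vertex 2.4 5.7 4.9
   vertex 2.8 3.9 2.8
  endloop
 endfacet
 facet normal 0.577 0.577 -0.577
  outer loop
   vertex 2.4 4.7 3.2
   vertex 2.8 3.9 2.8
   vertex 1.7 2.9 0.7
  endloop
 endfacet
 facet normal 0.078 0.859 -0.505
  outer loop
   vertex 2.4 4.7 3.2
   vertex 1.1 5.7 4.7
   vertex 2.4 5.7 4.9
  endloop
 endfacet
 facet normal -0.038 0.816 -0.577
  outer loop
   vertex 2.4 4.7 3.2
   vertex 1.7 2.9 0.7
   vertex 1.1 5.7 4.7
  endloop
 endfacet
 facet normal -0.224 -0.769 0.599
  outer loop
   vertex 2.3 0.7 4.2
   vertex 3.9 0.0 3.9
   vertex 4.1 1.5 5.9
  endloop
 endfacet
 facet normal -0.590 -0.282 0.757
  outer loop
   vertex 2.3 0.7 4.2
   vertex 4.1 1.5 5.9
   vertex 1.9 1.0 4.0
  endloop
 endfacet
 facet normal -0.317 -0.879 0.357
  outer loop
   vertex 2.3 0.7 4.2
   vertex 0.2 0.2 1.1
   vertex 3.9 0.0 3.9
  endloop
 endfacet
 facet normal -0.662 -0.527 0.533
  outer loop
   vertex 2.3 0.7 4.2
   vertex 1.9 1.0 4.0
   vertex 0.2 0.2 1.1
  endloop
 endfacet
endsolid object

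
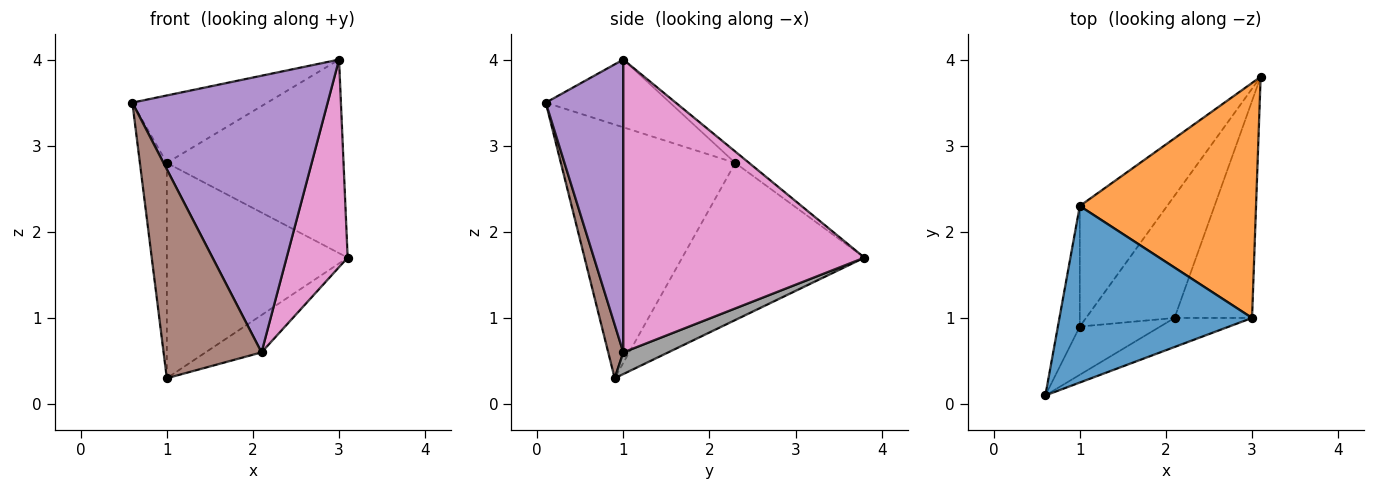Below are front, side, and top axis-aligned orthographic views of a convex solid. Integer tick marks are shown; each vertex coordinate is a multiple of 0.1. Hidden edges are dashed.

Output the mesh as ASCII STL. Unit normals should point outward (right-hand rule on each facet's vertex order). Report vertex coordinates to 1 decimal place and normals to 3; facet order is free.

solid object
 facet normal -0.312 0.339 0.887
  outer loop
   vertex 1.0 2.3 2.8
   vertex 0.6 0.1 3.5
   vertex 3.0 1.0 4.0
  endloop
 endfacet
 facet normal -0.050 0.635 0.771
  outer loop
   vertex 1.0 2.3 2.8
   vertex 3.0 1.0 4.0
   vertex 3.1 3.8 1.7
  endloop
 endfacet
 facet normal -0.985 0.152 -0.085
  outer loop
   vertex 1.0 2.3 2.8
   vertex 1.0 0.9 0.3
   vertex 0.6 0.1 3.5
  endloop
 endfacet
 facet normal -0.660 0.655 -0.367
  outer loop
   vertex 1.0 2.3 2.8
   vertex 3.1 3.8 1.7
   vertex 1.0 0.9 0.3
  endloop
 endfacet
 facet normal 0.367 -0.925 -0.097
  outer loop
   vertex 2.1 1.0 0.6
   vertex 3.0 1.0 4.0
   vertex 0.6 0.1 3.5
  endloop
 endfacet
 facet normal 0.148 -0.964 -0.222
  outer loop
   vertex 2.1 1.0 0.6
   vertex 0.6 0.1 3.5
   vertex 1.0 0.9 0.3
  endloop
 endfacet
 facet normal 0.939 -0.238 -0.249
  outer loop
   vertex 2.1 1.0 0.6
   vertex 3.1 3.8 1.7
   vertex 3.0 1.0 4.0
  endloop
 endfacet
 facet normal 0.228 0.284 -0.931
  outer loop
   vertex 2.1 1.0 0.6
   vertex 1.0 0.9 0.3
   vertex 3.1 3.8 1.7
  endloop
 endfacet
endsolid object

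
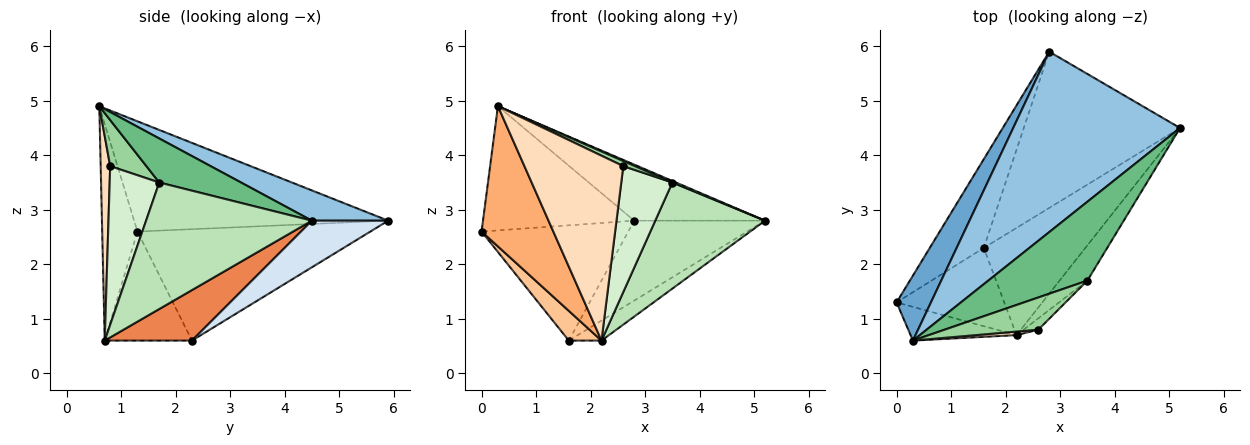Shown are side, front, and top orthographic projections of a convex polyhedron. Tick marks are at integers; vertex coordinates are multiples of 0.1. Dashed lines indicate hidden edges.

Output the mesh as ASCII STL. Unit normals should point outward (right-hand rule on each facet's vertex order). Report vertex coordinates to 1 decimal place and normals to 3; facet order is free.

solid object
 facet normal -0.830 0.494 0.259
  outer loop
   vertex 0.3 0.6 4.9
   vertex 2.8 5.9 2.8
   vertex 0.0 1.3 2.6
  endloop
 endfacet
 facet normal 0.171 0.292 0.941
  outer loop
   vertex 0.3 0.6 4.9
   vertex 5.2 4.5 2.8
   vertex 2.8 5.9 2.8
  endloop
 endfacet
 facet normal -0.783 0.493 -0.380
  outer loop
   vertex 1.6 2.3 0.6
   vertex 0.0 1.3 2.6
   vertex 2.8 5.9 2.8
  endloop
 endfacet
 facet normal 0.257 0.440 -0.860
  outer loop
   vertex 1.6 2.3 0.6
   vertex 2.8 5.9 2.8
   vertex 5.2 4.5 2.8
  endloop
 endfacet
 facet normal 0.439 0.165 -0.883
  outer loop
   vertex 2.2 0.7 0.6
   vertex 1.6 2.3 0.6
   vertex 5.2 4.5 2.8
  endloop
 endfacet
 facet normal -0.431 -0.877 -0.211
  outer loop
   vertex 2.2 0.7 0.6
   vertex 0.3 0.6 4.9
   vertex 0.0 1.3 2.6
  endloop
 endfacet
 facet normal -0.687 -0.258 -0.679
  outer loop
   vertex 2.2 0.7 0.6
   vertex 0.0 1.3 2.6
   vertex 1.6 2.3 0.6
  endloop
 endfacet
 facet normal 0.096 -0.995 0.019
  outer loop
   vertex 2.6 0.8 3.8
   vertex 0.3 0.6 4.9
   vertex 2.2 0.7 0.6
  endloop
 endfacet
 facet normal 0.406 -0.018 0.914
  outer loop
   vertex 3.5 1.7 3.5
   vertex 5.2 4.5 2.8
   vertex 0.3 0.6 4.9
  endloop
 endfacet
 facet normal 0.437 -0.141 0.888
  outer loop
   vertex 3.5 1.7 3.5
   vertex 0.3 0.6 4.9
   vertex 2.6 0.8 3.8
  endloop
 endfacet
 facet normal 0.820 -0.543 -0.180
  outer loop
   vertex 3.5 1.7 3.5
   vertex 2.2 0.7 0.6
   vertex 5.2 4.5 2.8
  endloop
 endfacet
 facet normal 0.695 -0.716 -0.064
  outer loop
   vertex 3.5 1.7 3.5
   vertex 2.6 0.8 3.8
   vertex 2.2 0.7 0.6
  endloop
 endfacet
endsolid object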